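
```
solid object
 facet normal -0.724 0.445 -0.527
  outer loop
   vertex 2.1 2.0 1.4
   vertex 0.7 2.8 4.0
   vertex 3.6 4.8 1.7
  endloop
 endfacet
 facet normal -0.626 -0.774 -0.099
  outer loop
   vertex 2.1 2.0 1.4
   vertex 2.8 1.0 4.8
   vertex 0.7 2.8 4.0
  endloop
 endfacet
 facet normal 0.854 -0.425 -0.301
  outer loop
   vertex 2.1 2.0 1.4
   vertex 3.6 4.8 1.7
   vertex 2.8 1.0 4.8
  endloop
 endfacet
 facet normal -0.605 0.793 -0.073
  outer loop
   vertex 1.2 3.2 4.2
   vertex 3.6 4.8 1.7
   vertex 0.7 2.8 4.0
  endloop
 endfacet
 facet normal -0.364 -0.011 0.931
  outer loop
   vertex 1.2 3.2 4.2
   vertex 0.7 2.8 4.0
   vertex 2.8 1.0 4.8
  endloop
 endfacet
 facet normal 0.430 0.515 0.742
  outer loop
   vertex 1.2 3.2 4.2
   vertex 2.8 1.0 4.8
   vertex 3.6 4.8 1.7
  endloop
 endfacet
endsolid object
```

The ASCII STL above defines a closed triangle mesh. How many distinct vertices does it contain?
5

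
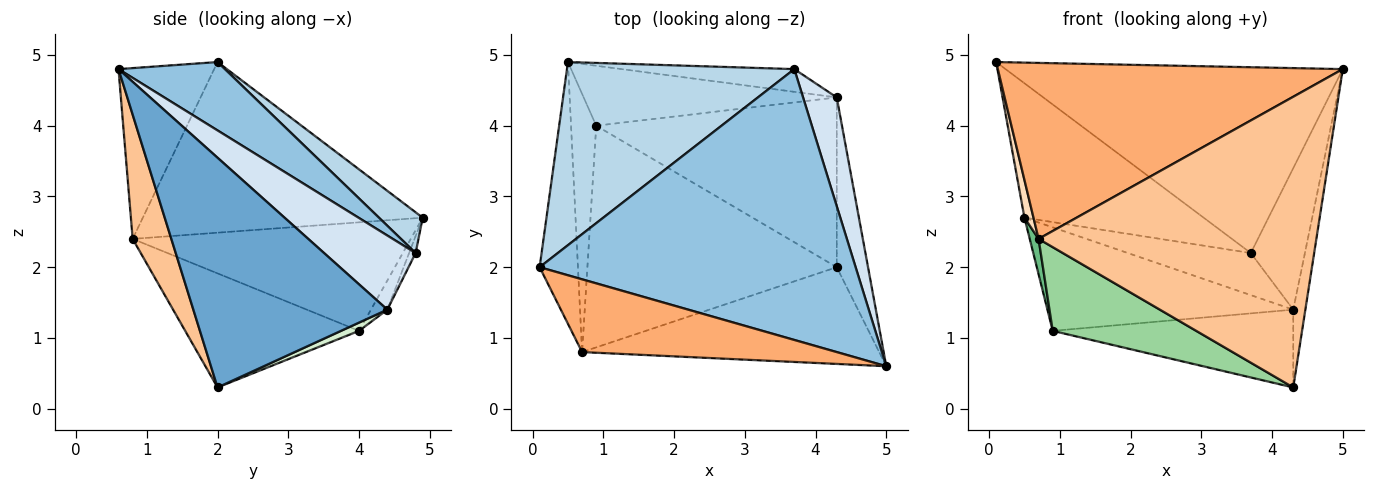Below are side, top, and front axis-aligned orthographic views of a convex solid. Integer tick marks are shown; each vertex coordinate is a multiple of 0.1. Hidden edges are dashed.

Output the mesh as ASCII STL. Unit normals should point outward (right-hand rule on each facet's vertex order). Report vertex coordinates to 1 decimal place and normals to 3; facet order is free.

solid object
 facet normal 0.989 0.062 -0.135
  outer loop
   vertex 4.3 4.4 1.4
   vertex 5.0 0.6 4.8
   vertex 4.3 2.0 0.3
  endloop
 endfacet
 facet normal 0.176 0.557 0.812
  outer loop
   vertex 3.7 4.8 2.2
   vertex 0.1 2.0 4.9
   vertex 5.0 0.6 4.8
  endloop
 endfacet
 facet normal 0.143 0.586 0.798
  outer loop
   vertex 3.7 4.8 2.2
   vertex 0.5 4.9 2.7
   vertex 0.1 2.0 4.9
  endloop
 endfacet
 facet normal 0.802 0.474 0.364
  outer loop
   vertex 3.7 4.8 2.2
   vertex 5.0 0.6 4.8
   vertex 4.3 4.4 1.4
  endloop
 endfacet
 facet normal -0.047 0.879 -0.475
  outer loop
   vertex 3.7 4.8 2.2
   vertex 4.3 4.4 1.4
   vertex 0.5 4.9 2.7
  endloop
 endfacet
 facet normal -0.248 -0.895 0.370
  outer loop
   vertex 0.7 0.8 2.4
   vertex 5.0 0.6 4.8
   vertex 0.1 2.0 4.9
  endloop
 endfacet
 facet normal 0.131 -0.941 -0.313
  outer loop
   vertex 0.7 0.8 2.4
   vertex 4.3 2.0 0.3
   vertex 5.0 0.6 4.8
  endloop
 endfacet
 facet normal -0.975 -0.032 -0.219
  outer loop
   vertex 0.7 0.8 2.4
   vertex 0.1 2.0 4.9
   vertex 0.5 4.9 2.7
  endloop
 endfacet
 facet normal -0.974 -0.031 -0.226
  outer loop
   vertex 0.9 4.0 1.1
   vertex 0.7 0.8 2.4
   vertex 0.5 4.9 2.7
  endloop
 endfacet
 facet normal -0.393 -0.325 -0.860
  outer loop
   vertex 0.9 4.0 1.1
   vertex 4.3 2.0 0.3
   vertex 0.7 0.8 2.4
  endloop
 endfacet
 facet normal -0.057 0.864 -0.500
  outer loop
   vertex 0.9 4.0 1.1
   vertex 0.5 4.9 2.7
   vertex 4.3 4.4 1.4
  endloop
 endfacet
 facet normal 0.031 0.416 -0.909
  outer loop
   vertex 0.9 4.0 1.1
   vertex 4.3 4.4 1.4
   vertex 4.3 2.0 0.3
  endloop
 endfacet
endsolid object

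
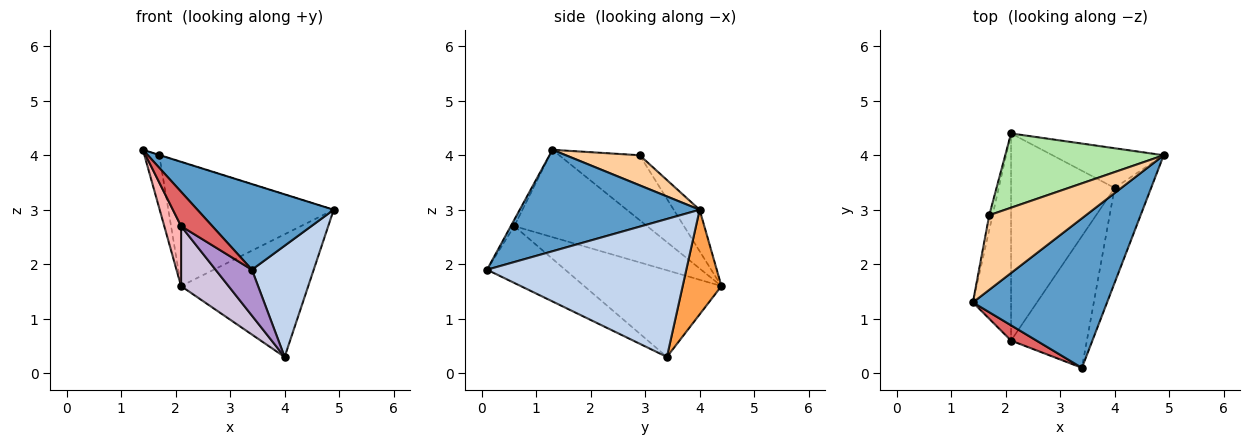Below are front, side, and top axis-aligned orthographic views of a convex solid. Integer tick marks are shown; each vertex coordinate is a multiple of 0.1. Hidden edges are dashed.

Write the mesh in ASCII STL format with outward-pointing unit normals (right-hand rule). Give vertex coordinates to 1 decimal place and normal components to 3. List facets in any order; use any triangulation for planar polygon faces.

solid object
 facet normal 0.549 -0.416 0.725
  outer loop
   vertex 3.4 0.1 1.9
   vertex 4.9 4.0 3.0
   vertex 1.4 1.3 4.1
  endloop
 endfacet
 facet normal 0.926 -0.287 -0.245
  outer loop
   vertex 4.0 3.4 0.3
   vertex 4.9 4.0 3.0
   vertex 3.4 0.1 1.9
  endloop
 endfacet
 facet normal 0.278 0.914 -0.296
  outer loop
   vertex 4.0 3.4 0.3
   vertex 2.1 4.4 1.6
   vertex 4.9 4.0 3.0
  endloop
 endfacet
 facet normal 0.297 0.004 0.955
  outer loop
   vertex 1.7 2.9 4.0
   vertex 1.4 1.3 4.1
   vertex 4.9 4.0 3.0
  endloop
 endfacet
 facet normal -0.982 0.181 -0.051
  outer loop
   vertex 1.7 2.9 4.0
   vertex 2.1 4.4 1.6
   vertex 1.4 1.3 4.1
  endloop
 endfacet
 facet normal -0.133 0.850 0.509
  outer loop
   vertex 1.7 2.9 4.0
   vertex 4.9 4.0 3.0
   vertex 2.1 4.4 1.6
  endloop
 endfacet
 facet normal -0.101 -0.909 0.404
  outer loop
   vertex 2.1 0.6 2.7
   vertex 3.4 0.1 1.9
   vertex 1.4 1.3 4.1
  endloop
 endfacet
 facet normal -0.910 -0.115 -0.398
  outer loop
   vertex 2.1 0.6 2.7
   vertex 1.4 1.3 4.1
   vertex 2.1 4.4 1.6
  endloop
 endfacet
 facet normal -0.578 -0.269 -0.771
  outer loop
   vertex 2.1 0.6 2.7
   vertex 4.0 3.4 0.3
   vertex 3.4 0.1 1.9
  endloop
 endfacet
 facet normal -0.626 -0.217 -0.749
  outer loop
   vertex 2.1 0.6 2.7
   vertex 2.1 4.4 1.6
   vertex 4.0 3.4 0.3
  endloop
 endfacet
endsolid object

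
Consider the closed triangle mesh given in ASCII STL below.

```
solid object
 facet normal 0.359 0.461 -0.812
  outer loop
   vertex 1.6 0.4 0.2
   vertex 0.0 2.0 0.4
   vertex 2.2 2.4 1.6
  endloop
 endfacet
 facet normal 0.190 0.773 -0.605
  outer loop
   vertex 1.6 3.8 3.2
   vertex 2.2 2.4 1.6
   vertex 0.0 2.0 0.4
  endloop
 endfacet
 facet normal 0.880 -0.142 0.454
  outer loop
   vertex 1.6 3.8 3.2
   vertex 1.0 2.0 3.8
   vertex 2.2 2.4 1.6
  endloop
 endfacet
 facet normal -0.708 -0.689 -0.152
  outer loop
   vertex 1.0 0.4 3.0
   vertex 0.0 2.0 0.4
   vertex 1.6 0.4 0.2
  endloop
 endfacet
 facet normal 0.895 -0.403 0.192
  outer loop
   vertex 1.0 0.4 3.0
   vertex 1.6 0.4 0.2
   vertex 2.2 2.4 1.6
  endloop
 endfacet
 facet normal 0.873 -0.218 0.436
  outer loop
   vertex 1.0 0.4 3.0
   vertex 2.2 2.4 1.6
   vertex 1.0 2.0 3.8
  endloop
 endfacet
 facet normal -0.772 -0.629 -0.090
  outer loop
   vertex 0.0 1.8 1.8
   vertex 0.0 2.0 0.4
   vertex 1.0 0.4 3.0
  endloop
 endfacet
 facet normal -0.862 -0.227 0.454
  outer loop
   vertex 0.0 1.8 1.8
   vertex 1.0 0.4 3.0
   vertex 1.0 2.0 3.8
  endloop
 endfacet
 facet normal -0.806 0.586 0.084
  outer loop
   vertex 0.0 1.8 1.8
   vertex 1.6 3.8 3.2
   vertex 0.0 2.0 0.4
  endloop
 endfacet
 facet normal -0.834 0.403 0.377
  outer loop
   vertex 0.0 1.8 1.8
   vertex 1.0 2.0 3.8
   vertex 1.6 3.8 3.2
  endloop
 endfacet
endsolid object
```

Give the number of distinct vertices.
7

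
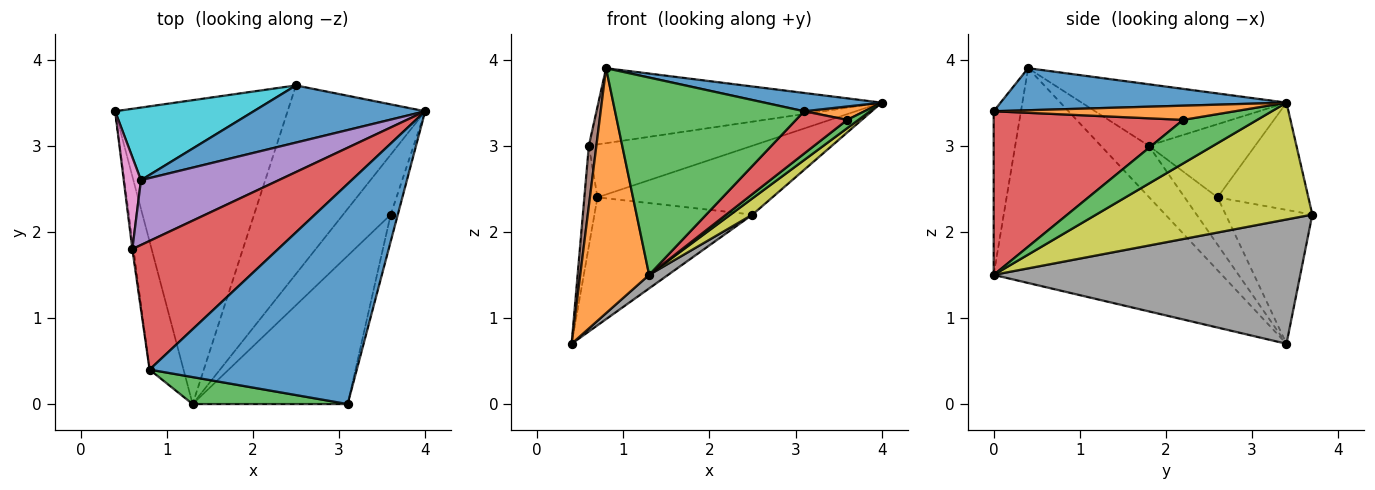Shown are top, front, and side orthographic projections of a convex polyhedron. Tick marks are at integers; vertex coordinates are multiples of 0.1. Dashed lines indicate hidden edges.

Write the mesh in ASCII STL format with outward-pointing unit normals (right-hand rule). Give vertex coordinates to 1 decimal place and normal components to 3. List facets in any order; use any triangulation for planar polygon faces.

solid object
 facet normal 0.198 -0.081 0.977
  outer loop
   vertex 0.8 0.4 3.9
   vertex 3.1 0.0 3.4
   vertex 4.0 3.4 3.5
  endloop
 endfacet
 facet normal -0.947 -0.286 -0.150
  outer loop
   vertex 1.3 0.0 1.5
   vertex 0.8 0.4 3.9
   vertex 0.4 3.4 0.7
  endloop
 endfacet
 facet normal -0.141 -0.981 0.134
  outer loop
   vertex 1.3 0.0 1.5
   vertex 3.1 0.0 3.4
   vertex 0.8 0.4 3.9
  endloop
 endfacet
 facet normal -0.342 0.473 0.812
  outer loop
   vertex 0.6 1.8 3.0
   vertex 0.8 0.4 3.9
   vertex 4.0 3.4 3.5
  endloop
 endfacet
 facet normal -0.381 0.585 0.716
  outer loop
   vertex 0.6 1.8 3.0
   vertex 4.0 3.4 3.5
   vertex 0.7 2.6 2.4
  endloop
 endfacet
 facet normal -0.988 -0.155 -0.022
  outer loop
   vertex 0.6 1.8 3.0
   vertex 0.4 3.4 0.7
   vertex 0.8 0.4 3.9
  endloop
 endfacet
 facet normal -0.880 0.350 0.320
  outer loop
   vertex 0.6 1.8 3.0
   vertex 0.7 2.6 2.4
   vertex 0.4 3.4 0.7
  endloop
 endfacet
 facet normal 0.584 -0.036 -0.811
  outer loop
   vertex 2.5 3.7 2.2
   vertex 1.3 0.0 1.5
   vertex 0.4 3.4 0.7
  endloop
 endfacet
 facet normal 0.646 -0.066 -0.761
  outer loop
   vertex 2.5 3.7 2.2
   vertex 4.0 3.4 3.5
   vertex 1.3 0.0 1.5
  endloop
 endfacet
 facet normal -0.430 0.785 0.445
  outer loop
   vertex 2.5 3.7 2.2
   vertex 0.4 3.4 0.7
   vertex 0.7 2.6 2.4
  endloop
 endfacet
 facet normal -0.371 0.715 0.593
  outer loop
   vertex 2.5 3.7 2.2
   vertex 0.7 2.6 2.4
   vertex 4.0 3.4 3.5
  endloop
 endfacet
 facet normal 0.873 -0.218 -0.436
  outer loop
   vertex 3.6 2.2 3.3
   vertex 4.0 3.4 3.5
   vertex 3.1 0.0 3.4
  endloop
 endfacet
 facet normal 0.672 -0.102 -0.734
  outer loop
   vertex 3.6 2.2 3.3
   vertex 1.3 0.0 1.5
   vertex 4.0 3.4 3.5
  endloop
 endfacet
 facet normal 0.712 -0.193 -0.675
  outer loop
   vertex 3.6 2.2 3.3
   vertex 3.1 0.0 3.4
   vertex 1.3 0.0 1.5
  endloop
 endfacet
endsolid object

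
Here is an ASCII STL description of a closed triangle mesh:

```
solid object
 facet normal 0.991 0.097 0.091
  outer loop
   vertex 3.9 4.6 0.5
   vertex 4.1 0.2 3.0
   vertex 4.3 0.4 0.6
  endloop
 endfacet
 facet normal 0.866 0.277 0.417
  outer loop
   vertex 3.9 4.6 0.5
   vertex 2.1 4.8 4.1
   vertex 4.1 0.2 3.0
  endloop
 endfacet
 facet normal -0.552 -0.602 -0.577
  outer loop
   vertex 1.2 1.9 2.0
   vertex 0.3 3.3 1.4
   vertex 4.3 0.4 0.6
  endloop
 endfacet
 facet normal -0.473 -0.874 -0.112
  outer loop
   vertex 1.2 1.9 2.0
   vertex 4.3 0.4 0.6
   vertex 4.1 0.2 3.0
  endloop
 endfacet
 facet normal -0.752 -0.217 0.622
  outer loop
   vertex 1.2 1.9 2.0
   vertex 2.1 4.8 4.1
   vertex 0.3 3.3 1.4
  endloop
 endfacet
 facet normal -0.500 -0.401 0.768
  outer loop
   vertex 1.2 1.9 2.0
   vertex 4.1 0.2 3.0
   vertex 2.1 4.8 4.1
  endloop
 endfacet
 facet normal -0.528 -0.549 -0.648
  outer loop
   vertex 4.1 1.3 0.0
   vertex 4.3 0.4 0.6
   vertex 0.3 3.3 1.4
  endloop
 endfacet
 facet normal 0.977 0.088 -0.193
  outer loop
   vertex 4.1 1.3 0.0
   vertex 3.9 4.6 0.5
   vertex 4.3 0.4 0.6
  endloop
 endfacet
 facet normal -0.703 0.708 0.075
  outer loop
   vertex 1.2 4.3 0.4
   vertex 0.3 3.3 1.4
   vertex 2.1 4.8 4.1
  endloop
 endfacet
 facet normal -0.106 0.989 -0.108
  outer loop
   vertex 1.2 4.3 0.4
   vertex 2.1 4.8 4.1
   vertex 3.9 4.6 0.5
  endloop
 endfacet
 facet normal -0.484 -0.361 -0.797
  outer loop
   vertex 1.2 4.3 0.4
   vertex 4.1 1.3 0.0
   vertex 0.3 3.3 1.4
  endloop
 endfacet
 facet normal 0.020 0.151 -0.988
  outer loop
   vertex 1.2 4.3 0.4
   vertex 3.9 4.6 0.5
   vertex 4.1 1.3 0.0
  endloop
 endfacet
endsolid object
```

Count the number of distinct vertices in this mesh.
8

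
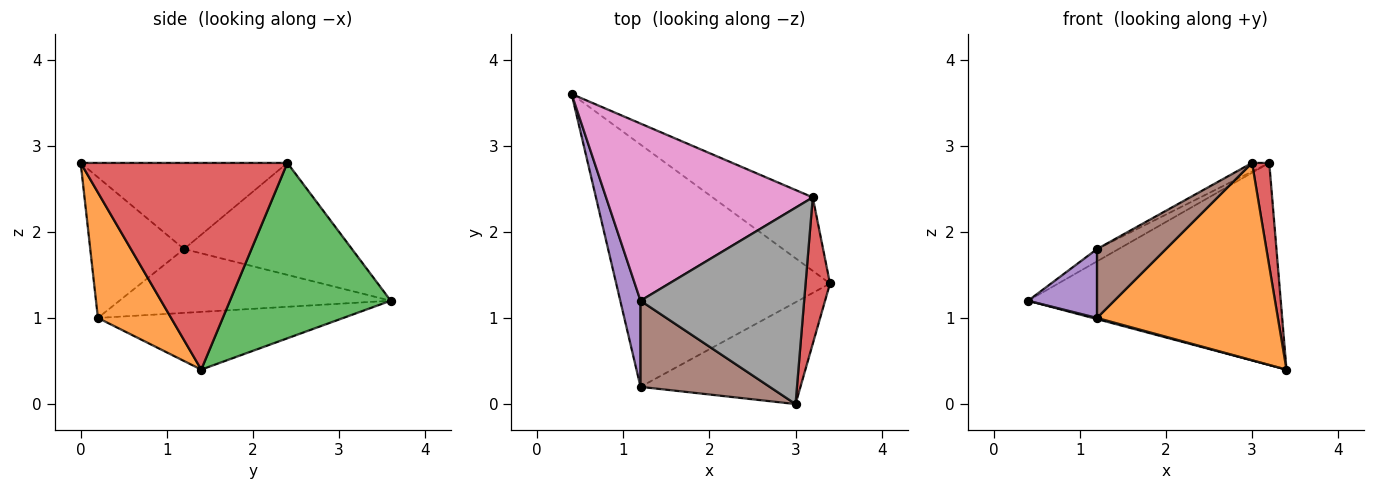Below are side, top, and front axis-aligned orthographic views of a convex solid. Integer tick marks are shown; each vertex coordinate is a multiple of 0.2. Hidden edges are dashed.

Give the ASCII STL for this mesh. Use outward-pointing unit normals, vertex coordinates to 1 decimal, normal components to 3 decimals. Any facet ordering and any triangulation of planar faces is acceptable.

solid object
 facet normal -0.261 -0.005 -0.965
  outer loop
   vertex 1.2 0.2 1.0
   vertex 0.4 3.6 1.2
   vertex 3.4 1.4 0.4
  endloop
 endfacet
 facet normal 0.338 -0.836 -0.431
  outer loop
   vertex 1.2 0.2 1.0
   vertex 3.4 1.4 0.4
   vertex 3.0 0.0 2.8
  endloop
 endfacet
 facet normal 0.513 0.807 -0.293
  outer loop
   vertex 3.2 2.4 2.8
   vertex 3.4 1.4 0.4
   vertex 0.4 3.6 1.2
  endloop
 endfacet
 facet normal 0.990 -0.082 0.117
  outer loop
   vertex 3.2 2.4 2.8
   vertex 3.0 0.0 2.8
   vertex 3.4 1.4 0.4
  endloop
 endfacet
 facet normal -0.926 -0.235 0.294
  outer loop
   vertex 1.2 1.2 1.8
   vertex 0.4 3.6 1.2
   vertex 1.2 0.2 1.0
  endloop
 endfacet
 facet normal -0.648 -0.476 0.595
  outer loop
   vertex 1.2 1.2 1.8
   vertex 1.2 0.2 1.0
   vertex 3.0 0.0 2.8
  endloop
 endfacet
 facet normal -0.475 0.061 0.878
  outer loop
   vertex 1.2 1.2 1.8
   vertex 3.2 2.4 2.8
   vertex 0.4 3.6 1.2
  endloop
 endfacet
 facet normal -0.465 0.039 0.884
  outer loop
   vertex 1.2 1.2 1.8
   vertex 3.0 0.0 2.8
   vertex 3.2 2.4 2.8
  endloop
 endfacet
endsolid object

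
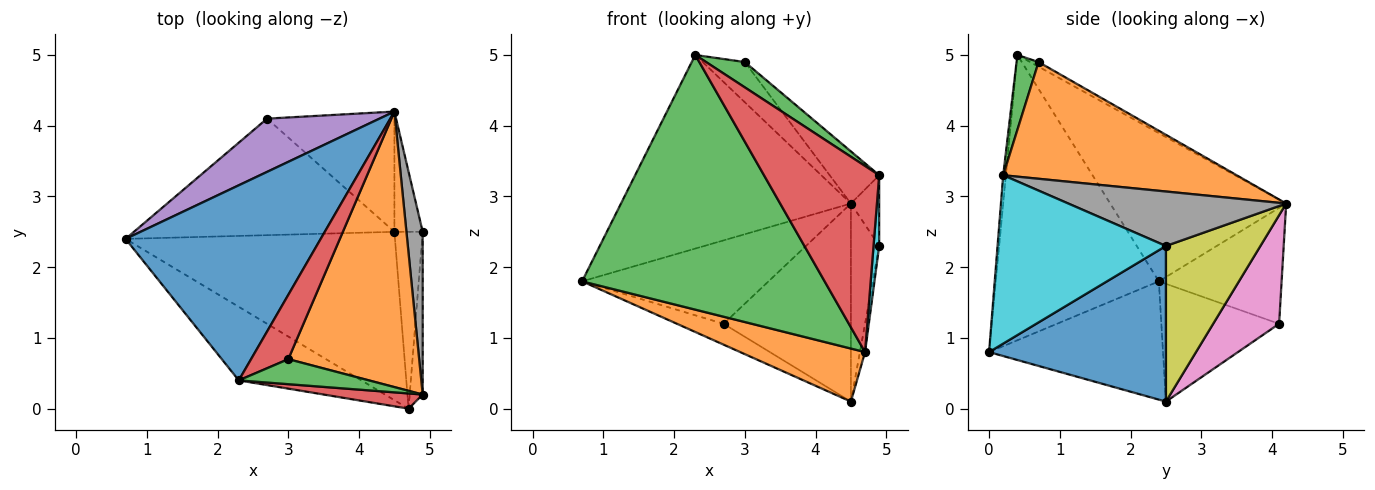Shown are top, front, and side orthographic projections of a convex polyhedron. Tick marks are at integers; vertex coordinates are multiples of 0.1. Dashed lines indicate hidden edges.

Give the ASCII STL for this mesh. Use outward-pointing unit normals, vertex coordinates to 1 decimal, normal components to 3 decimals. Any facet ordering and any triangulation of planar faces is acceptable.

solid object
 facet normal -0.475 0.620 0.625
  outer loop
   vertex 2.3 0.4 5.0
   vertex 4.5 4.2 2.9
   vertex 0.7 2.4 1.8
  endloop
 endfacet
 facet normal -0.386 -0.277 -0.880
  outer loop
   vertex 4.7 0.0 0.8
   vertex 0.7 2.4 1.8
   vertex 4.5 2.5 0.1
  endloop
 endfacet
 facet normal -0.543 -0.807 -0.233
  outer loop
   vertex 4.7 0.0 0.8
   vertex 2.3 0.4 5.0
   vertex 0.7 2.4 1.8
  endloop
 endfacet
 facet normal -0.023 -0.996 0.082
  outer loop
   vertex 4.7 0.0 0.8
   vertex 4.9 0.2 3.3
   vertex 2.3 0.4 5.0
  endloop
 endfacet
 facet normal -0.485 0.737 0.470
  outer loop
   vertex 2.7 4.1 1.2
   vertex 0.7 2.4 1.8
   vertex 4.5 4.2 2.9
  endloop
 endfacet
 facet normal -0.407 0.161 -0.899
  outer loop
   vertex 2.7 4.1 1.2
   vertex 4.5 2.5 0.1
   vertex 0.7 2.4 1.8
  endloop
 endfacet
 facet normal 0.405 0.782 -0.475
  outer loop
   vertex 2.7 4.1 1.2
   vertex 4.5 4.2 2.9
   vertex 4.5 2.5 0.1
  endloop
 endfacet
 facet normal 0.951 0.123 0.284
  outer loop
   vertex 4.9 2.5 2.3
   vertex 4.5 4.2 2.9
   vertex 4.9 0.2 3.3
  endloop
 endfacet
 facet normal 0.944 0.283 -0.172
  outer loop
   vertex 4.9 2.5 2.3
   vertex 4.5 2.5 0.1
   vertex 4.5 4.2 2.9
  endloop
 endfacet
 facet normal 0.996 -0.033 -0.077
  outer loop
   vertex 4.9 2.5 2.3
   vertex 4.9 0.2 3.3
   vertex 4.7 0.0 0.8
  endloop
 endfacet
 facet normal 0.983 0.029 -0.179
  outer loop
   vertex 4.9 2.5 2.3
   vertex 4.7 0.0 0.8
   vertex 4.5 2.5 0.1
  endloop
 endfacet
 facet normal 0.659 0.140 0.739
  outer loop
   vertex 3.0 0.7 4.9
   vertex 4.9 0.2 3.3
   vertex 4.5 4.2 2.9
  endloop
 endfacet
 facet normal 0.375 -0.659 0.652
  outer loop
   vertex 3.0 0.7 4.9
   vertex 2.3 0.4 5.0
   vertex 4.9 0.2 3.3
  endloop
 endfacet
 facet normal -0.105 0.527 0.843
  outer loop
   vertex 3.0 0.7 4.9
   vertex 4.5 4.2 2.9
   vertex 2.3 0.4 5.0
  endloop
 endfacet
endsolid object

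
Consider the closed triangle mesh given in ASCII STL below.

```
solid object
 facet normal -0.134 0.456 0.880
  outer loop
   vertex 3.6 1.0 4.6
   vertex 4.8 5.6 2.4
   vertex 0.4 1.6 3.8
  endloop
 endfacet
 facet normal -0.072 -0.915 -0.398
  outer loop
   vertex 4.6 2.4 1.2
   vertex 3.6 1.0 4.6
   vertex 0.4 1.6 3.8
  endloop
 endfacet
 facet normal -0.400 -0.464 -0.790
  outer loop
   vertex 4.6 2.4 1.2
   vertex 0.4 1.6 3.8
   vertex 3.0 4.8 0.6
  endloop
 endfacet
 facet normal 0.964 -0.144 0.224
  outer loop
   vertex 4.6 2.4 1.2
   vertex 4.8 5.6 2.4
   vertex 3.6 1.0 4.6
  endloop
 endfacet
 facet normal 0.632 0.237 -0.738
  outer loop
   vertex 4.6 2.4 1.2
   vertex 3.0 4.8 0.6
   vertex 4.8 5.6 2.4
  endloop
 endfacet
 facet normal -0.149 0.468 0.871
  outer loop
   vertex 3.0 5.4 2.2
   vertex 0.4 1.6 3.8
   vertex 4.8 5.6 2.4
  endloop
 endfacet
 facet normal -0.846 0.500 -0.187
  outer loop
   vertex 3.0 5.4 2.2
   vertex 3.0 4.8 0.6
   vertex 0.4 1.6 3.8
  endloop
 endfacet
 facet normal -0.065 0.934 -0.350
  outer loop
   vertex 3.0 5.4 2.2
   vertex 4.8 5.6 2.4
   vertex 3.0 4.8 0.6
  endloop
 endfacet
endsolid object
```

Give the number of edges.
12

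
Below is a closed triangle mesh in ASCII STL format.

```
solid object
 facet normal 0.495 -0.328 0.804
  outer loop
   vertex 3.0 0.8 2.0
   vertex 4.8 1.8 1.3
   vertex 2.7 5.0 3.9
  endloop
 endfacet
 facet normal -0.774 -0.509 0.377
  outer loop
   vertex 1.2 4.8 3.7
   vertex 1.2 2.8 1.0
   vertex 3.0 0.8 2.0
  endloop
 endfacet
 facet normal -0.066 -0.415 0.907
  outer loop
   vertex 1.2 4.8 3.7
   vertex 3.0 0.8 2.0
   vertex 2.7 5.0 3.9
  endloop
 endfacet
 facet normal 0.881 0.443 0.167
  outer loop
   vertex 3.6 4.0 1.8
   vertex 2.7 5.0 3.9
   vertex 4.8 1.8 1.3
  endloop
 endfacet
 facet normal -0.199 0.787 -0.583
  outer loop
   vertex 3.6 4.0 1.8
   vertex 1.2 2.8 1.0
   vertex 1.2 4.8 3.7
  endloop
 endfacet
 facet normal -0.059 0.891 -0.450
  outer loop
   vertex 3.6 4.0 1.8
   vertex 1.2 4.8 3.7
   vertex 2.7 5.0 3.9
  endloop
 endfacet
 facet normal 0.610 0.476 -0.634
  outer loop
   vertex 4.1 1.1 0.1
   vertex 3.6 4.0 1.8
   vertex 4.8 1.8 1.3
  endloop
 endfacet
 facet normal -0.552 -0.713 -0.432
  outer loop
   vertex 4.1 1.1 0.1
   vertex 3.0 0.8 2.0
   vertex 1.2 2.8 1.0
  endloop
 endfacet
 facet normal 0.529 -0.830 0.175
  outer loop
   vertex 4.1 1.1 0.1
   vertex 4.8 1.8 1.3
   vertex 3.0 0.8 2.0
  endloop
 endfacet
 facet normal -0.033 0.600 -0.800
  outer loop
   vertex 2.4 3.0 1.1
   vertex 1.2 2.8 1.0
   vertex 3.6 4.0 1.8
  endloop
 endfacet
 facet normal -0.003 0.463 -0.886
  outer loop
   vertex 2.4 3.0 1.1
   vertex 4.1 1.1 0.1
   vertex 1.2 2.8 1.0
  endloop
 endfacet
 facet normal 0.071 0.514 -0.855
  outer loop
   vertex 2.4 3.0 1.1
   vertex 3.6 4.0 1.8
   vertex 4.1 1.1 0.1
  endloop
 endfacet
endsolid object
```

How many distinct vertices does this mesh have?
8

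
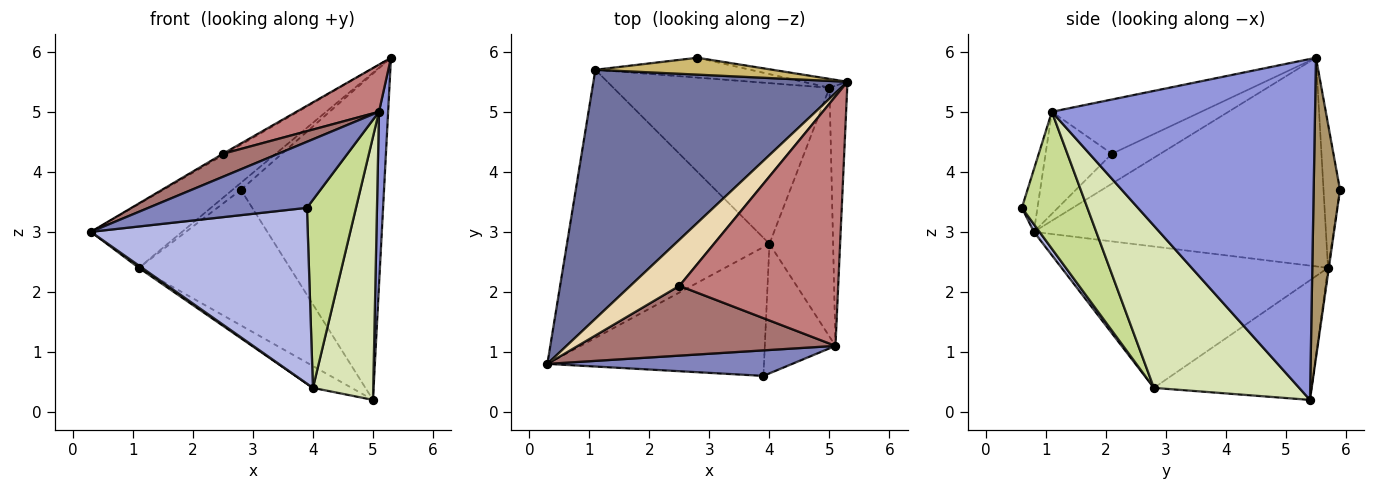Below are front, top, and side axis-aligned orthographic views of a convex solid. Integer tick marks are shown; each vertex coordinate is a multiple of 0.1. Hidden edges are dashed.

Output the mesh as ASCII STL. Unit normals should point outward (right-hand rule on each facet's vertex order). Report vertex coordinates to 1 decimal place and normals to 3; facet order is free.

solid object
 facet normal -0.622 0.194 0.758
  outer loop
   vertex 1.1 5.7 2.4
   vertex 0.3 0.8 3.0
   vertex 5.3 5.5 5.9
  endloop
 endfacet
 facet normal -0.091 -0.929 0.359
  outer loop
   vertex 5.1 1.1 5.0
   vertex 0.3 0.8 3.0
   vertex 3.9 0.6 3.4
  endloop
 endfacet
 facet normal 0.998 -0.035 -0.052
  outer loop
   vertex 5.1 1.1 5.0
   vertex 5.0 5.4 0.2
   vertex 5.3 5.5 5.9
  endloop
 endfacet
 facet normal 0.021 -0.807 -0.591
  outer loop
   vertex 4.0 2.8 0.4
   vertex 3.9 0.6 3.4
   vertex 0.3 0.8 3.0
  endloop
 endfacet
 facet normal -0.572 -0.007 -0.820
  outer loop
   vertex 4.0 2.8 0.4
   vertex 0.3 0.8 3.0
   vertex 1.1 5.7 2.4
  endloop
 endfacet
 facet normal -0.481 0.118 -0.869
  outer loop
   vertex 4.0 2.8 0.4
   vertex 1.1 5.7 2.4
   vertex 5.0 5.4 0.2
  endloop
 endfacet
 facet normal 0.740 -0.554 -0.382
  outer loop
   vertex 4.0 2.8 0.4
   vertex 5.1 1.1 5.0
   vertex 3.9 0.6 3.4
  endloop
 endfacet
 facet normal 0.868 -0.360 -0.341
  outer loop
   vertex 4.0 2.8 0.4
   vertex 5.0 5.4 0.2
   vertex 5.1 1.1 5.0
  endloop
 endfacet
 facet normal 0.181 0.983 -0.027
  outer loop
   vertex 2.8 5.9 3.7
   vertex 5.3 5.5 5.9
   vertex 5.0 5.4 0.2
  endloop
 endfacet
 facet normal -0.601 0.307 0.738
  outer loop
   vertex 2.8 5.9 3.7
   vertex 1.1 5.7 2.4
   vertex 5.3 5.5 5.9
  endloop
 endfacet
 facet normal -0.006 0.989 -0.145
  outer loop
   vertex 2.8 5.9 3.7
   vertex 5.0 5.4 0.2
   vertex 1.1 5.7 2.4
  endloop
 endfacet
 facet normal -0.520 0.027 0.854
  outer loop
   vertex 2.5 2.1 4.3
   vertex 5.3 5.5 5.9
   vertex 0.3 0.8 3.0
  endloop
 endfacet
 facet normal -0.352 -0.293 0.889
  outer loop
   vertex 2.5 2.1 4.3
   vertex 0.3 0.8 3.0
   vertex 5.1 1.1 5.0
  endloop
 endfacet
 facet normal -0.318 -0.176 0.931
  outer loop
   vertex 2.5 2.1 4.3
   vertex 5.1 1.1 5.0
   vertex 5.3 5.5 5.9
  endloop
 endfacet
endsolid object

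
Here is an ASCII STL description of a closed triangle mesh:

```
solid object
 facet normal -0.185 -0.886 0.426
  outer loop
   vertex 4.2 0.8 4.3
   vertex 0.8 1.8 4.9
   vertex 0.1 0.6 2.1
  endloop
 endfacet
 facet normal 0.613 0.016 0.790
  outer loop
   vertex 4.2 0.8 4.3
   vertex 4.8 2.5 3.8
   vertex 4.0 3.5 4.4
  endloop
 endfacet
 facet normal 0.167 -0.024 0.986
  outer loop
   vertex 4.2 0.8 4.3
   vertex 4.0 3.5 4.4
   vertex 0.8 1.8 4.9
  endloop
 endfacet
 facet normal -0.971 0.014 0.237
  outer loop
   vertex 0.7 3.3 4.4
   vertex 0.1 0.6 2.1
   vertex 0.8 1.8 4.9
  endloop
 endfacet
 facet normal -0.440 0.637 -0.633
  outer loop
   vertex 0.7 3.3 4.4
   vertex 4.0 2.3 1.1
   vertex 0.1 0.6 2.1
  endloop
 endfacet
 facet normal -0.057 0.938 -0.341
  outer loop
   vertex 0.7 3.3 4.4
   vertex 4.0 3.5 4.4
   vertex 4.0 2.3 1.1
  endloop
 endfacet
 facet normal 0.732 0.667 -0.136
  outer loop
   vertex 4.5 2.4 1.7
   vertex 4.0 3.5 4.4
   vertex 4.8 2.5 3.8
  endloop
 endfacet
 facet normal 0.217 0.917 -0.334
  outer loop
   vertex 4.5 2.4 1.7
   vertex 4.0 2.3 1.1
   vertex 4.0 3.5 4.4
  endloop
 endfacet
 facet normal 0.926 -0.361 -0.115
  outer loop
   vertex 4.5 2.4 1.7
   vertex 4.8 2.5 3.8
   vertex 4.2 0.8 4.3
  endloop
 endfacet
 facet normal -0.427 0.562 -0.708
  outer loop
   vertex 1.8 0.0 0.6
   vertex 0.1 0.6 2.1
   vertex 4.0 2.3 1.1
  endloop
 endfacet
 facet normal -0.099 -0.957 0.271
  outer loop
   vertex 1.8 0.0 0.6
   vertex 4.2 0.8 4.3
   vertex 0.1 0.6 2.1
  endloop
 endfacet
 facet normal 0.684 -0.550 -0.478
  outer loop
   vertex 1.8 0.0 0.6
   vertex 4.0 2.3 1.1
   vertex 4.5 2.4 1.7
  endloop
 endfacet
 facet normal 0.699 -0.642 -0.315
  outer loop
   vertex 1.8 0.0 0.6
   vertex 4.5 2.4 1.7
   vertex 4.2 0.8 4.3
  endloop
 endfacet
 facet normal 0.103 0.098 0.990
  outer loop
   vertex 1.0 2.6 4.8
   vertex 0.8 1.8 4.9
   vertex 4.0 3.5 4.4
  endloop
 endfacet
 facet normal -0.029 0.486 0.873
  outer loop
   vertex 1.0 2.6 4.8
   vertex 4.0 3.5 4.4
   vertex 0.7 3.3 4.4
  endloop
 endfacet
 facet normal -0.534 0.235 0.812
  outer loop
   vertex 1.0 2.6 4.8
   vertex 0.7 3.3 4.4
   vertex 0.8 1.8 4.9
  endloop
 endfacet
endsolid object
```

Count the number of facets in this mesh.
16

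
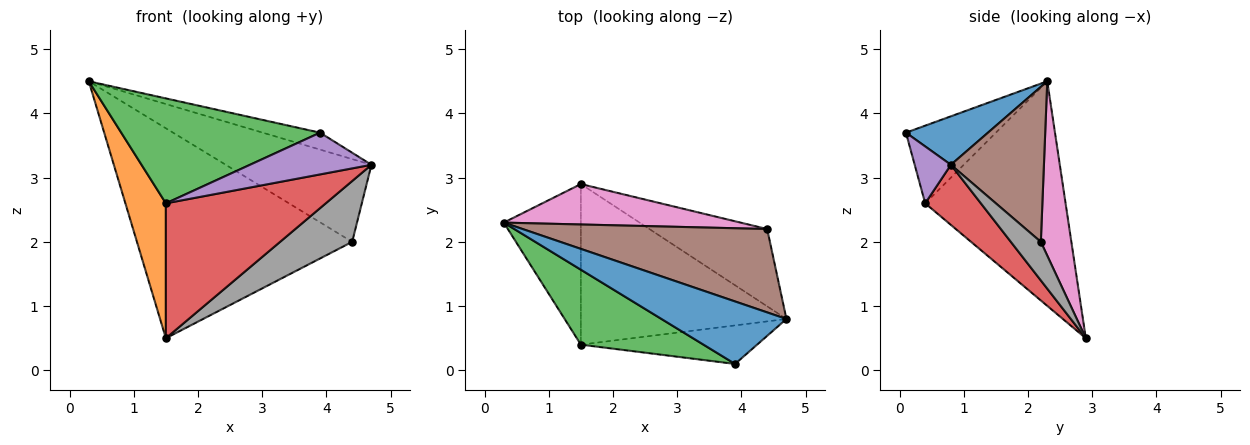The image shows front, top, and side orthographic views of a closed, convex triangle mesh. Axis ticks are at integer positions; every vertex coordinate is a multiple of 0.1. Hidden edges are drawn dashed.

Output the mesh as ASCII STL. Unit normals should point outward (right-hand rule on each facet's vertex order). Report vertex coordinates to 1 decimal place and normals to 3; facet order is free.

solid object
 facet normal 0.351 0.245 0.904
  outer loop
   vertex 3.9 0.1 3.7
   vertex 4.7 0.8 3.2
   vertex 0.3 2.3 4.5
  endloop
 endfacet
 facet normal -0.913 -0.263 -0.313
  outer loop
   vertex 1.5 0.4 2.6
   vertex 0.3 2.3 4.5
   vertex 1.5 2.9 0.5
  endloop
 endfacet
 facet normal -0.345 -0.764 0.545
  outer loop
   vertex 1.5 0.4 2.6
   vertex 3.9 0.1 3.7
   vertex 0.3 2.3 4.5
  endloop
 endfacet
 facet normal 0.219 -0.628 -0.747
  outer loop
   vertex 1.5 0.4 2.6
   vertex 1.5 2.9 0.5
   vertex 4.7 0.8 3.2
  endloop
 endfacet
 facet normal 0.214 -0.718 -0.663
  outer loop
   vertex 1.5 0.4 2.6
   vertex 4.7 0.8 3.2
   vertex 3.9 0.1 3.7
  endloop
 endfacet
 facet normal 0.410 0.643 0.647
  outer loop
   vertex 4.4 2.2 2.0
   vertex 0.3 2.3 4.5
   vertex 4.7 0.8 3.2
  endloop
 endfacet
 facet normal 0.138 0.973 0.187
  outer loop
   vertex 4.4 2.2 2.0
   vertex 1.5 2.9 0.5
   vertex 0.3 2.3 4.5
  endloop
 endfacet
 facet normal 0.249 -0.599 -0.761
  outer loop
   vertex 4.4 2.2 2.0
   vertex 4.7 0.8 3.2
   vertex 1.5 2.9 0.5
  endloop
 endfacet
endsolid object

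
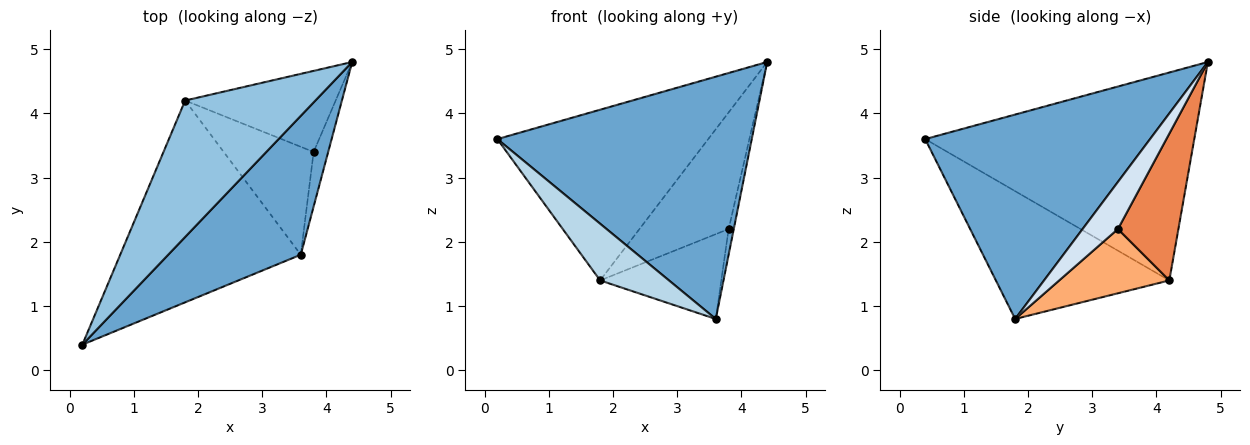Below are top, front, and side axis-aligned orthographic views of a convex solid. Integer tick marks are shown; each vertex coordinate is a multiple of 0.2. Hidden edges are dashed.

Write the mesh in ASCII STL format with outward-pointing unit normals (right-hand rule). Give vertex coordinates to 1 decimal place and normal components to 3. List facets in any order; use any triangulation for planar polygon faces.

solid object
 facet normal 0.608 -0.688 0.395
  outer loop
   vertex 3.6 1.8 0.8
   vertex 4.4 4.8 4.8
   vertex 0.2 0.4 3.6
  endloop
 endfacet
 facet normal -0.706 0.553 0.442
  outer loop
   vertex 1.8 4.2 1.4
   vertex 0.2 0.4 3.6
   vertex 4.4 4.8 4.8
  endloop
 endfacet
 facet normal -0.563 -0.223 -0.796
  outer loop
   vertex 1.8 4.2 1.4
   vertex 3.6 1.8 0.8
   vertex 0.2 0.4 3.6
  endloop
 endfacet
 facet normal 0.946 0.138 -0.292
  outer loop
   vertex 3.8 3.4 2.2
   vertex 4.4 4.8 4.8
   vertex 3.6 1.8 0.8
  endloop
 endfacet
 facet normal 0.486 0.717 -0.499
  outer loop
   vertex 3.8 3.4 2.2
   vertex 1.8 4.2 1.4
   vertex 4.4 4.8 4.8
  endloop
 endfacet
 facet normal 0.490 0.539 -0.686
  outer loop
   vertex 3.8 3.4 2.2
   vertex 3.6 1.8 0.8
   vertex 1.8 4.2 1.4
  endloop
 endfacet
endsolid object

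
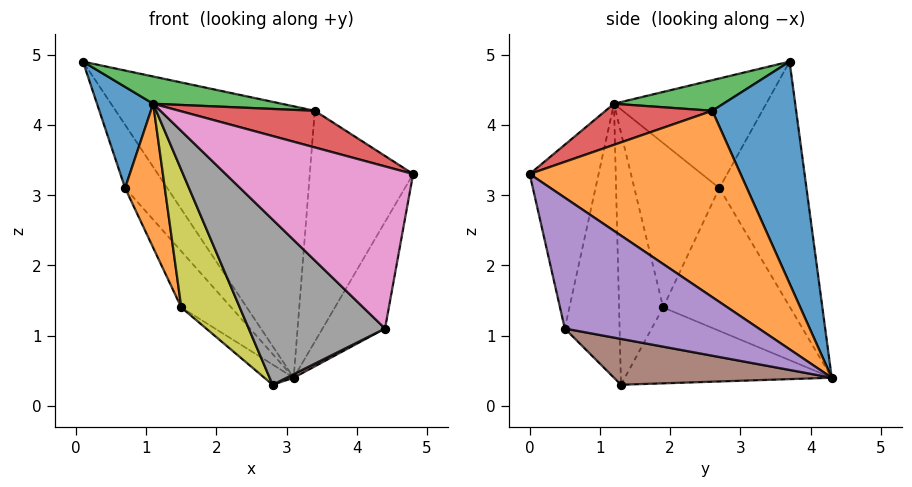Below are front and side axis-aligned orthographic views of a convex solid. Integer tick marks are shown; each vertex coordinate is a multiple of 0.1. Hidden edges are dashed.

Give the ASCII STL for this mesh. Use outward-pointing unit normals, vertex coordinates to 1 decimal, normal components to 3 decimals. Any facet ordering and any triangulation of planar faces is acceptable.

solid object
 facet normal 0.363 0.861 0.357
  outer loop
   vertex 3.4 2.6 4.2
   vertex 3.1 4.3 0.4
   vertex 0.1 3.7 4.9
  endloop
 endfacet
 facet normal 0.891 0.437 0.125
  outer loop
   vertex 3.4 2.6 4.2
   vertex 4.8 0.0 3.3
   vertex 3.1 4.3 0.4
  endloop
 endfacet
 facet normal 0.148 -0.174 0.973
  outer loop
   vertex 3.4 2.6 4.2
   vertex 0.1 3.7 4.9
   vertex 1.1 1.2 4.3
  endloop
 endfacet
 facet normal 0.183 -0.232 0.955
  outer loop
   vertex 3.4 2.6 4.2
   vertex 1.1 1.2 4.3
   vertex 4.8 0.0 3.3
  endloop
 endfacet
 facet normal 0.947 0.305 -0.103
  outer loop
   vertex 4.4 0.5 1.1
   vertex 3.1 4.3 0.4
   vertex 4.8 0.0 3.3
  endloop
 endfacet
 facet normal 0.441 -0.014 -0.897
  outer loop
   vertex 4.4 0.5 1.1
   vertex 2.8 1.3 0.3
   vertex 3.1 4.3 0.4
  endloop
 endfacet
 facet normal -0.341 -0.928 -0.149
  outer loop
   vertex 4.4 0.5 1.1
   vertex 4.8 0.0 3.3
   vertex 1.1 1.2 4.3
  endloop
 endfacet
 facet normal -0.367 -0.913 -0.179
  outer loop
   vertex 4.4 0.5 1.1
   vertex 1.1 1.2 4.3
   vertex 2.8 1.3 0.3
  endloop
 endfacet
 facet normal -0.580 -0.770 -0.266
  outer loop
   vertex 1.5 1.9 1.4
   vertex 2.8 1.3 0.3
   vertex 1.1 1.2 4.3
  endloop
 endfacet
 facet normal -0.619 0.088 -0.780
  outer loop
   vertex 1.5 1.9 1.4
   vertex 3.1 4.3 0.4
   vertex 2.8 1.3 0.3
  endloop
 endfacet
 facet normal -0.931 -0.344 -0.119
  outer loop
   vertex 0.7 2.7 3.1
   vertex 1.1 1.2 4.3
   vertex 0.1 3.7 4.9
  endloop
 endfacet
 facet normal -0.883 -0.413 -0.221
  outer loop
   vertex 0.7 2.7 3.1
   vertex 1.5 1.9 1.4
   vertex 1.1 1.2 4.3
  endloop
 endfacet
 facet normal -0.791 0.383 -0.477
  outer loop
   vertex 0.7 2.7 3.1
   vertex 0.1 3.7 4.9
   vertex 3.1 4.3 0.4
  endloop
 endfacet
 facet normal -0.794 0.313 -0.521
  outer loop
   vertex 0.7 2.7 3.1
   vertex 3.1 4.3 0.4
   vertex 1.5 1.9 1.4
  endloop
 endfacet
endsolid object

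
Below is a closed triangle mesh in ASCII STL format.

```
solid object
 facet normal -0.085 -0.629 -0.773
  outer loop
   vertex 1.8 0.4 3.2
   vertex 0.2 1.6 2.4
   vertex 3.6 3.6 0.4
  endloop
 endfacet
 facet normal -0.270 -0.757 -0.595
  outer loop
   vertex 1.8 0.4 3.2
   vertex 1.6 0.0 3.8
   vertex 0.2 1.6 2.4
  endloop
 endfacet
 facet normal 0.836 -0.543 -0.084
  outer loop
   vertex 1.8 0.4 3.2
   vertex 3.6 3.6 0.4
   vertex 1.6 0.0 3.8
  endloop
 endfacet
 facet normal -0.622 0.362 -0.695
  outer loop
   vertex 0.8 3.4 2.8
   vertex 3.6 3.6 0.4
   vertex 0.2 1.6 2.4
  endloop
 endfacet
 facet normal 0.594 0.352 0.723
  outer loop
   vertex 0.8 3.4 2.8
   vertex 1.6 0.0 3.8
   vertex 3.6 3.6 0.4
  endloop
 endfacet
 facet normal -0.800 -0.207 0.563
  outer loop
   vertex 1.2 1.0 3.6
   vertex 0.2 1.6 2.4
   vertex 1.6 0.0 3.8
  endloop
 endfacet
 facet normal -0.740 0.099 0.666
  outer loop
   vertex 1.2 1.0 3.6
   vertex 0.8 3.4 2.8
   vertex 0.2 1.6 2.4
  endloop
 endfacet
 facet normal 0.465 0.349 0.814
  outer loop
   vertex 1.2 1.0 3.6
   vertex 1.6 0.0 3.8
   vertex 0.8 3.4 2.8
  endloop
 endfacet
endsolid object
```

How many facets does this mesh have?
8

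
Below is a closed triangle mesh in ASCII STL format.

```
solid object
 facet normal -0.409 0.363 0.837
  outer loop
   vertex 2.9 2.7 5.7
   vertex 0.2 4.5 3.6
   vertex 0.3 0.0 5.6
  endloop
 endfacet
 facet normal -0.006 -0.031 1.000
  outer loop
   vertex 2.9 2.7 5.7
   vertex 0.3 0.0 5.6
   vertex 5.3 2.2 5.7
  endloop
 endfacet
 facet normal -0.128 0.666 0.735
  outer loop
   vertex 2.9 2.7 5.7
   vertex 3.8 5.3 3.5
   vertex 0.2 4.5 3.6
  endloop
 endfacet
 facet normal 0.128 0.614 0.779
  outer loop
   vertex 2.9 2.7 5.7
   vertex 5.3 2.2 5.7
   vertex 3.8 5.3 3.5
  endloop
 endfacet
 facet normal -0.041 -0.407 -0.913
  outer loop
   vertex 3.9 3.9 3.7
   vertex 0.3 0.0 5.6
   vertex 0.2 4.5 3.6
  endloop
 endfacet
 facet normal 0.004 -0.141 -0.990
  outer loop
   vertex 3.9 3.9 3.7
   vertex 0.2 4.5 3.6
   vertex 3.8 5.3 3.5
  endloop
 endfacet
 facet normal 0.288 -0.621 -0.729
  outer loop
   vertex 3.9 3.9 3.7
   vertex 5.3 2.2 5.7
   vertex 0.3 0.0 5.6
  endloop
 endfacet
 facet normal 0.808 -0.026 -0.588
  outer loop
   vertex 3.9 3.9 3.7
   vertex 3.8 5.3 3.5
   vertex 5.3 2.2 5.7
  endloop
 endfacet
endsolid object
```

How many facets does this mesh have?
8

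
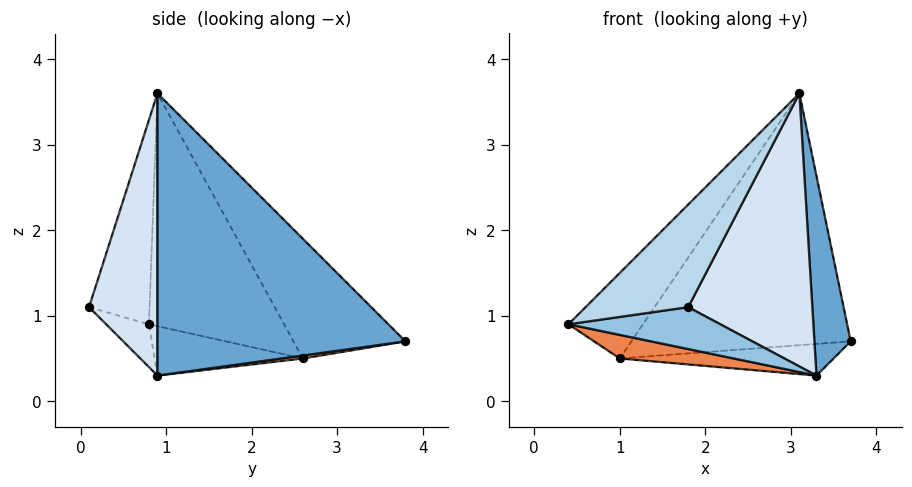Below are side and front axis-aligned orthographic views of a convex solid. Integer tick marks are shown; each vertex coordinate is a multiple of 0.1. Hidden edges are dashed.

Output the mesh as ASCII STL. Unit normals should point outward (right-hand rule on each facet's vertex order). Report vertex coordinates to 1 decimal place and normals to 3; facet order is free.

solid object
 facet normal 0.988 -0.144 0.060
  outer loop
   vertex 3.1 0.9 3.6
   vertex 3.3 0.9 0.3
   vertex 3.7 3.8 0.7
  endloop
 endfacet
 facet normal -0.152 -0.541 -0.827
  outer loop
   vertex 1.8 0.1 1.1
   vertex 0.4 0.8 0.9
   vertex 3.3 0.9 0.3
  endloop
 endfacet
 facet normal -0.447 -0.758 0.475
  outer loop
   vertex 1.8 0.1 1.1
   vertex 3.1 0.9 3.6
   vertex 0.4 0.8 0.9
  endloop
 endfacet
 facet normal 0.482 -0.875 0.029
  outer loop
   vertex 1.8 0.1 1.1
   vertex 3.3 0.9 0.3
   vertex 3.1 0.9 3.6
  endloop
 endfacet
 facet normal -0.195 -0.150 -0.969
  outer loop
   vertex 1.0 2.6 0.5
   vertex 3.3 0.9 0.3
   vertex 0.4 0.8 0.9
  endloop
 endfacet
 facet normal 0.013 0.135 -0.991
  outer loop
   vertex 1.0 2.6 0.5
   vertex 3.7 3.8 0.7
   vertex 3.3 0.9 0.3
  endloop
 endfacet
 facet normal -0.665 0.366 0.651
  outer loop
   vertex 1.0 2.6 0.5
   vertex 0.4 0.8 0.9
   vertex 3.1 0.9 3.6
  endloop
 endfacet
 facet normal -0.356 0.697 0.623
  outer loop
   vertex 1.0 2.6 0.5
   vertex 3.1 0.9 3.6
   vertex 3.7 3.8 0.7
  endloop
 endfacet
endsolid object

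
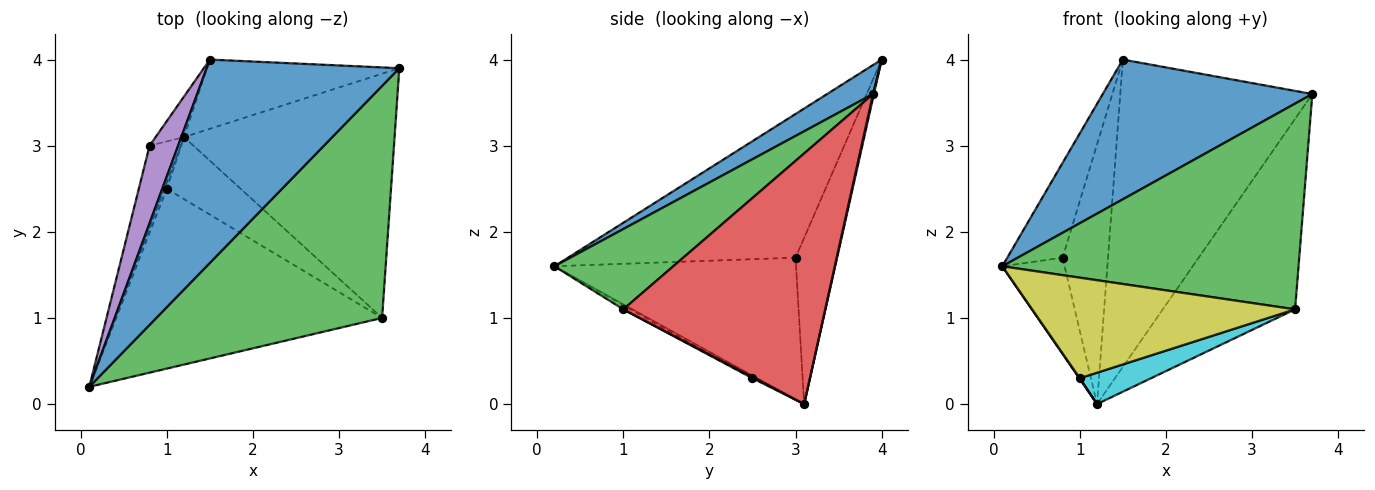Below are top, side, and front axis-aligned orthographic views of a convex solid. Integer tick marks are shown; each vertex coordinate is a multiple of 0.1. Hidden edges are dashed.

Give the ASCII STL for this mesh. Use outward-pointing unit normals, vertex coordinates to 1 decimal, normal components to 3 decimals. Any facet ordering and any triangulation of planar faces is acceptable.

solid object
 facet normal 0.123 -0.562 0.818
  outer loop
   vertex 1.5 4.0 4.0
   vertex 0.1 0.2 1.6
   vertex 3.7 3.9 3.6
  endloop
 endfacet
 facet normal 0.004 0.976 -0.220
  outer loop
   vertex 1.2 3.1 0.0
   vertex 1.5 4.0 4.0
   vertex 3.7 3.9 3.6
  endloop
 endfacet
 facet normal 0.257 -0.641 0.723
  outer loop
   vertex 3.5 1.0 1.1
   vertex 3.7 3.9 3.6
   vertex 0.1 0.2 1.6
  endloop
 endfacet
 facet normal 0.684 0.448 -0.575
  outer loop
   vertex 3.5 1.0 1.1
   vertex 1.2 3.1 0.0
   vertex 3.7 3.9 3.6
  endloop
 endfacet
 facet normal -0.954 0.232 0.190
  outer loop
   vertex 0.8 3.0 1.7
   vertex 0.1 0.2 1.6
   vertex 1.5 4.0 4.0
  endloop
 endfacet
 facet normal -0.947 0.244 -0.208
  outer loop
   vertex 0.8 3.0 1.7
   vertex 1.2 3.1 0.0
   vertex 0.1 0.2 1.6
  endloop
 endfacet
 facet normal -0.670 0.733 -0.115
  outer loop
   vertex 0.8 3.0 1.7
   vertex 1.5 4.0 4.0
   vertex 1.2 3.1 0.0
  endloop
 endfacet
 facet normal -0.745 -0.083 -0.662
  outer loop
   vertex 1.0 2.5 0.3
   vertex 0.1 0.2 1.6
   vertex 1.2 3.1 0.0
  endloop
 endfacet
 facet normal -0.014 -0.488 -0.873
  outer loop
   vertex 1.0 2.5 0.3
   vertex 3.5 1.0 1.1
   vertex 0.1 0.2 1.6
  endloop
 endfacet
 facet normal 0.015 -0.451 -0.892
  outer loop
   vertex 1.0 2.5 0.3
   vertex 1.2 3.1 0.0
   vertex 3.5 1.0 1.1
  endloop
 endfacet
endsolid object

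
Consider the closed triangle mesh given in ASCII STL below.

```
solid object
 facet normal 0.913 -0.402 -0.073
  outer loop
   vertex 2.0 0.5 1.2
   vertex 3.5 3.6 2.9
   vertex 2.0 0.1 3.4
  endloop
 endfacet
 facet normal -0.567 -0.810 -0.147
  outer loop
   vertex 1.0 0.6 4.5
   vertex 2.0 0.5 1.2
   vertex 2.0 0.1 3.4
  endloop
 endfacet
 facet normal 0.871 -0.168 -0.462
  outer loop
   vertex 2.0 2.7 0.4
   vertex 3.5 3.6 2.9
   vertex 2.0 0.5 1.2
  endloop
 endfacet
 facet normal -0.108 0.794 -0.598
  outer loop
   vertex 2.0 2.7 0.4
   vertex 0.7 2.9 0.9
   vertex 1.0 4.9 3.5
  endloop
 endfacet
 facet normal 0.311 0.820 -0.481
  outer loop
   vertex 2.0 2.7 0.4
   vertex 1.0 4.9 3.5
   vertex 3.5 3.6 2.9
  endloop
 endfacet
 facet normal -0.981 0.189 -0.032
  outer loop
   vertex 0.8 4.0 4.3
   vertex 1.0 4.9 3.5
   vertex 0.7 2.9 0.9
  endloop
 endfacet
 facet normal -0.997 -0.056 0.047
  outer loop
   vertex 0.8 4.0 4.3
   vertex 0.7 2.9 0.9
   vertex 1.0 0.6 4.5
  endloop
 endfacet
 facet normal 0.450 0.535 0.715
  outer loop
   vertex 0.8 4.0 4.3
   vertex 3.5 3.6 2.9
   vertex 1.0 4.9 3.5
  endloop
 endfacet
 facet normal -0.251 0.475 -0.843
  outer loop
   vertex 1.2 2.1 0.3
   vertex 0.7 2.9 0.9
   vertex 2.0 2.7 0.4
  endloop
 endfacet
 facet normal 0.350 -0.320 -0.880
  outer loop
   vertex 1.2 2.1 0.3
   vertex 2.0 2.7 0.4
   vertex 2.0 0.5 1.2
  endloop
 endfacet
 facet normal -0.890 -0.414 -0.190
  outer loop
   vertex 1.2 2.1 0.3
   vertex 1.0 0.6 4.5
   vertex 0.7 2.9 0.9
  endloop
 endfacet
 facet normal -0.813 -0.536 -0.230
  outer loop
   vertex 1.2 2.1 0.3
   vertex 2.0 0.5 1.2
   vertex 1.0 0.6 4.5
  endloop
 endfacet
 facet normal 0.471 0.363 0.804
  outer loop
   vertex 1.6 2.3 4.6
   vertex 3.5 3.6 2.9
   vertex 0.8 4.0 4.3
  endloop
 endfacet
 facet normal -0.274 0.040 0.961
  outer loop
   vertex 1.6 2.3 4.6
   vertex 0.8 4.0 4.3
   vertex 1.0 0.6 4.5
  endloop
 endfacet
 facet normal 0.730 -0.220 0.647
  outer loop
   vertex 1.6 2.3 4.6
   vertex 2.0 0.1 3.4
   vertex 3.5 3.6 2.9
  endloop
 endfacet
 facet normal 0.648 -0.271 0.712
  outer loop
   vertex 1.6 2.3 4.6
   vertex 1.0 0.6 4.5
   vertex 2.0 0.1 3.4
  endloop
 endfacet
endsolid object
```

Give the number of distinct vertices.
10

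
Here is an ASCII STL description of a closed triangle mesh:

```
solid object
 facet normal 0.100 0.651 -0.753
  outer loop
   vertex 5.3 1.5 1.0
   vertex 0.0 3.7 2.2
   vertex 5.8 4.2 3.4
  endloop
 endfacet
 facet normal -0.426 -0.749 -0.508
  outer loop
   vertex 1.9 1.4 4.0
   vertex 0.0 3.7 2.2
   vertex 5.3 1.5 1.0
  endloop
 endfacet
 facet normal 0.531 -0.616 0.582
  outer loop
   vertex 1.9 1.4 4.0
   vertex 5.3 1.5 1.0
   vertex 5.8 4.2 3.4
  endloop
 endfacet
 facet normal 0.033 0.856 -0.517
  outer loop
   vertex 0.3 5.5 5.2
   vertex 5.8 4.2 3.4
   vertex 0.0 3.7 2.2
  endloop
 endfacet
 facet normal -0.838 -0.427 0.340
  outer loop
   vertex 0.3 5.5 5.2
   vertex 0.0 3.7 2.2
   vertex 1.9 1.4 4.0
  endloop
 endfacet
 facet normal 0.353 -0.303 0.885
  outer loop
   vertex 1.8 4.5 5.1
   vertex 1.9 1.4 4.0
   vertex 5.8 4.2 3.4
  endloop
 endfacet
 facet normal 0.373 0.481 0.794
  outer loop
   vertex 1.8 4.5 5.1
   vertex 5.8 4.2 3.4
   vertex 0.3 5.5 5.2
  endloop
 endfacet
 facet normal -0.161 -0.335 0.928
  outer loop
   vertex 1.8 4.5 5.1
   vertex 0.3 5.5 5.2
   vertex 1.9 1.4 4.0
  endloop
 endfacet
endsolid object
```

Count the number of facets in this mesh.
8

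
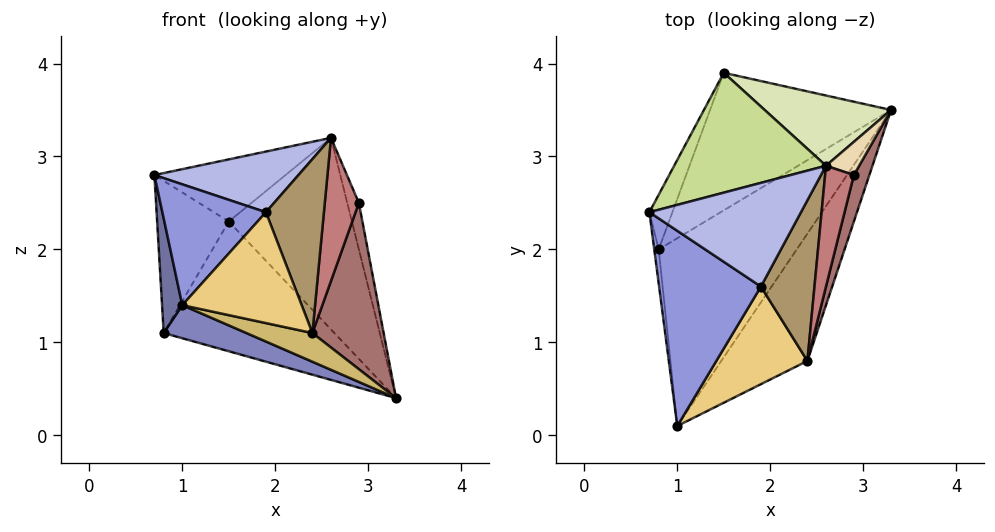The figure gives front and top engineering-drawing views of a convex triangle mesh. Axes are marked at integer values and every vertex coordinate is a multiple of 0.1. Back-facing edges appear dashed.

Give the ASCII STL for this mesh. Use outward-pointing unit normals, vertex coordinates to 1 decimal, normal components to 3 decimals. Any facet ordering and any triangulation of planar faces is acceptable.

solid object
 facet normal -0.993 -0.110 -0.033
  outer loop
   vertex 0.8 2.0 1.1
   vertex 1.0 0.1 1.4
   vertex 0.7 2.4 2.8
  endloop
 endfacet
 facet normal -0.169 -0.171 -0.971
  outer loop
   vertex 0.8 2.0 1.1
   vertex 3.3 3.5 0.4
   vertex 1.0 0.1 1.4
  endloop
 endfacet
 facet normal -0.067 -0.525 0.848
  outer loop
   vertex 1.9 1.6 2.4
   vertex 0.7 2.4 2.8
   vertex 1.0 0.1 1.4
  endloop
 endfacet
 facet normal -0.049 -0.504 0.862
  outer loop
   vertex 1.9 1.6 2.4
   vertex 2.6 2.9 3.2
   vertex 0.7 2.4 2.8
  endloop
 endfacet
 facet normal -0.892 0.425 -0.152
  outer loop
   vertex 1.5 3.9 2.3
   vertex 0.8 2.0 1.1
   vertex 0.7 2.4 2.8
  endloop
 endfacet
 facet normal -0.524 0.584 -0.620
  outer loop
   vertex 1.5 3.9 2.3
   vertex 3.3 3.5 0.4
   vertex 0.8 2.0 1.1
  endloop
 endfacet
 facet normal -0.294 0.440 0.848
  outer loop
   vertex 1.5 3.9 2.3
   vertex 0.7 2.4 2.8
   vertex 2.6 2.9 3.2
  endloop
 endfacet
 facet normal 0.496 0.815 0.299
  outer loop
   vertex 1.5 3.9 2.3
   vertex 2.6 2.9 3.2
   vertex 3.3 3.5 0.4
  endloop
 endfacet
 facet normal 0.507 -0.633 0.585
  outer loop
   vertex 2.4 0.8 1.1
   vertex 2.6 2.9 3.2
   vertex 1.9 1.6 2.4
  endloop
 endfacet
 facet normal -0.099 -0.219 -0.971
  outer loop
   vertex 2.4 0.8 1.1
   vertex 1.0 0.1 1.4
   vertex 3.3 3.5 0.4
  endloop
 endfacet
 facet normal 0.459 -0.667 0.587
  outer loop
   vertex 2.4 0.8 1.1
   vertex 1.9 1.6 2.4
   vertex 1.0 0.1 1.4
  endloop
 endfacet
 facet normal 0.852 0.426 0.304
  outer loop
   vertex 2.9 2.8 2.5
   vertex 3.3 3.5 0.4
   vertex 2.6 2.9 3.2
  endloop
 endfacet
 facet normal 0.952 -0.296 0.083
  outer loop
   vertex 2.9 2.8 2.5
   vertex 2.4 0.8 1.1
   vertex 3.3 3.5 0.4
  endloop
 endfacet
 facet normal 0.781 -0.477 0.403
  outer loop
   vertex 2.9 2.8 2.5
   vertex 2.6 2.9 3.2
   vertex 2.4 0.8 1.1
  endloop
 endfacet
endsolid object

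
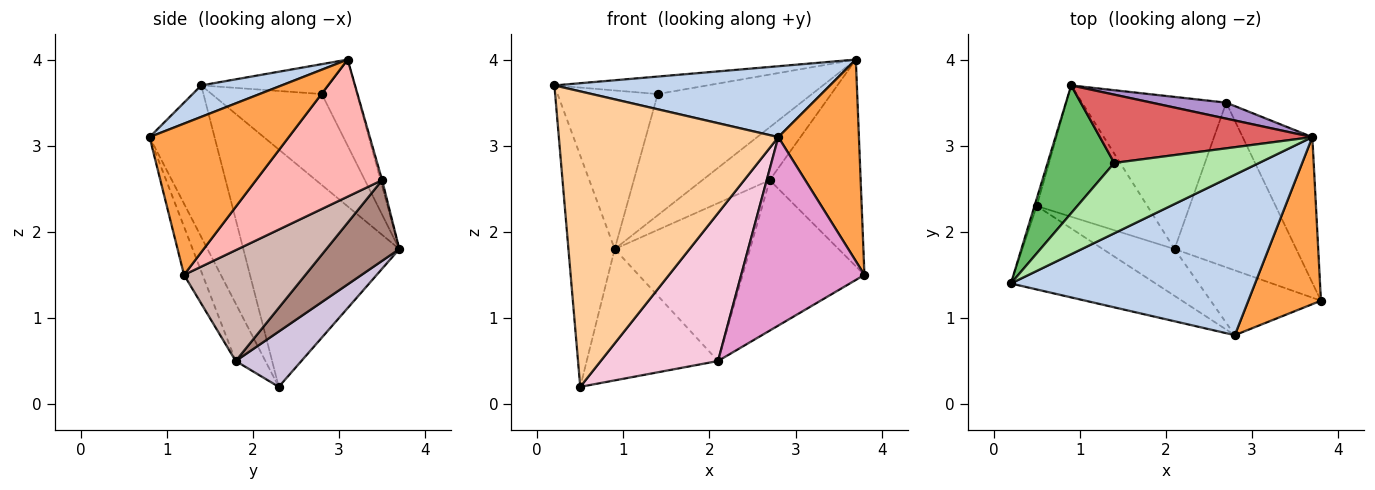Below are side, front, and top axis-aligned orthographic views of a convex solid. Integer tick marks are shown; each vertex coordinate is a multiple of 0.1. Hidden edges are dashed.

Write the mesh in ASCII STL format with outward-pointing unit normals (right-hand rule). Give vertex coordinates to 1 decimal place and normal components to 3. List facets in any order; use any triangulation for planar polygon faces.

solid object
 facet normal -0.959 0.284 -0.009
  outer loop
   vertex 0.5 2.3 0.2
   vertex 0.2 1.4 3.7
   vertex 0.9 3.7 1.8
  endloop
 endfacet
 facet normal 0.117 -0.401 0.908
  outer loop
   vertex 2.8 0.8 3.1
   vertex 3.7 3.1 4.0
   vertex 0.2 1.4 3.7
  endloop
 endfacet
 facet normal 0.799 -0.463 0.384
  outer loop
   vertex 2.8 0.8 3.1
   vertex 3.8 1.2 1.5
   vertex 3.7 3.1 4.0
  endloop
 endfacet
 facet normal -0.274 -0.926 -0.261
  outer loop
   vertex 2.8 0.8 3.1
   vertex 0.2 1.4 3.7
   vertex 0.5 2.3 0.2
  endloop
 endfacet
 facet normal -0.650 0.592 0.476
  outer loop
   vertex 1.4 2.8 3.6
   vertex 0.9 3.7 1.8
   vertex 0.2 1.4 3.7
  endloop
 endfacet
 facet normal -0.196 0.236 0.952
  outer loop
   vertex 1.4 2.8 3.6
   vertex 0.2 1.4 3.7
   vertex 3.7 3.1 4.0
  endloop
 endfacet
 facet normal -0.195 0.854 0.481
  outer loop
   vertex 1.4 2.8 3.6
   vertex 3.7 3.1 4.0
   vertex 0.9 3.7 1.8
  endloop
 endfacet
 facet normal 0.750 0.541 -0.381
  outer loop
   vertex 2.7 3.5 2.6
   vertex 3.7 3.1 4.0
   vertex 3.8 1.2 1.5
  endloop
 endfacet
 facet normal -0.022 0.957 0.289
  outer loop
   vertex 2.7 3.5 2.6
   vertex 0.9 3.7 1.8
   vertex 3.7 3.1 4.0
  endloop
 endfacet
 facet normal 0.333 0.667 -0.667
  outer loop
   vertex 2.1 1.8 0.5
   vertex 0.5 2.3 0.2
   vertex 0.9 3.7 1.8
  endloop
 endfacet
 facet normal 0.362 0.671 -0.647
  outer loop
   vertex 2.1 1.8 0.5
   vertex 0.9 3.7 1.8
   vertex 2.7 3.5 2.6
  endloop
 endfacet
 facet normal 0.558 0.560 -0.613
  outer loop
   vertex 2.1 1.8 0.5
   vertex 2.7 3.5 2.6
   vertex 3.8 1.2 1.5
  endloop
 endfacet
 facet normal -0.141 -0.936 -0.322
  outer loop
   vertex 2.1 1.8 0.5
   vertex 3.8 1.2 1.5
   vertex 2.8 0.8 3.1
  endloop
 endfacet
 facet normal -0.235 -0.927 -0.293
  outer loop
   vertex 2.1 1.8 0.5
   vertex 2.8 0.8 3.1
   vertex 0.5 2.3 0.2
  endloop
 endfacet
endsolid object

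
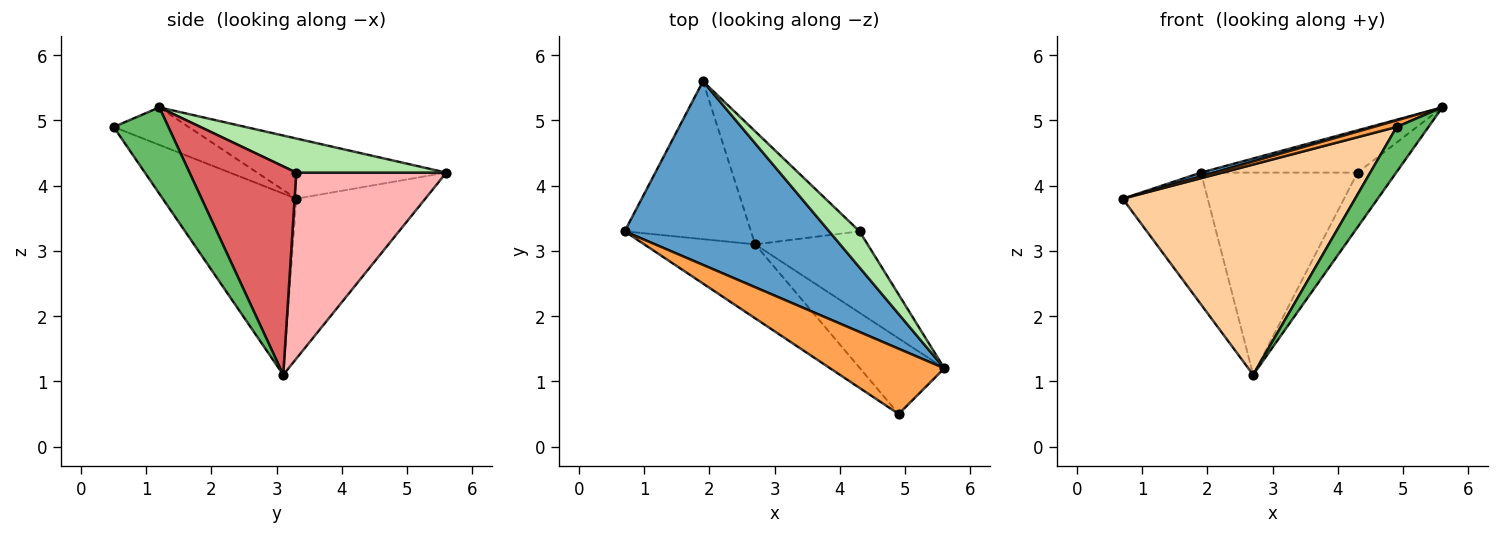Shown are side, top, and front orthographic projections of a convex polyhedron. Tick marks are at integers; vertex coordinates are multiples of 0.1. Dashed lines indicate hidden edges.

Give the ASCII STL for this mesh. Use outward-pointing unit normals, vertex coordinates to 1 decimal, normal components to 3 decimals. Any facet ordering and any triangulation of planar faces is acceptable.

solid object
 facet normal -0.282 -0.019 0.959
  outer loop
   vertex 1.9 5.6 4.2
   vertex 0.7 3.3 3.8
   vertex 5.6 1.2 5.2
  endloop
 endfacet
 facet normal -0.697 0.459 -0.550
  outer loop
   vertex 2.7 3.1 1.1
   vertex 0.7 3.3 3.8
   vertex 1.9 5.6 4.2
  endloop
 endfacet
 facet normal -0.311 -0.095 0.946
  outer loop
   vertex 4.9 0.5 4.9
   vertex 5.6 1.2 5.2
   vertex 0.7 3.3 3.8
  endloop
 endfacet
 facet normal -0.477 -0.829 -0.292
  outer loop
   vertex 4.9 0.5 4.9
   vertex 0.7 3.3 3.8
   vertex 2.7 3.1 1.1
  endloop
 endfacet
 facet normal 0.661 -0.384 -0.645
  outer loop
   vertex 4.9 0.5 4.9
   vertex 2.7 3.1 1.1
   vertex 5.6 1.2 5.2
  endloop
 endfacet
 facet normal 0.589 0.615 0.525
  outer loop
   vertex 4.3 3.3 4.2
   vertex 1.9 5.6 4.2
   vertex 5.6 1.2 5.2
  endloop
 endfacet
 facet normal 0.839 0.304 -0.452
  outer loop
   vertex 4.3 3.3 4.2
   vertex 5.6 1.2 5.2
   vertex 2.7 3.1 1.1
  endloop
 endfacet
 facet normal 0.642 0.669 -0.374
  outer loop
   vertex 4.3 3.3 4.2
   vertex 2.7 3.1 1.1
   vertex 1.9 5.6 4.2
  endloop
 endfacet
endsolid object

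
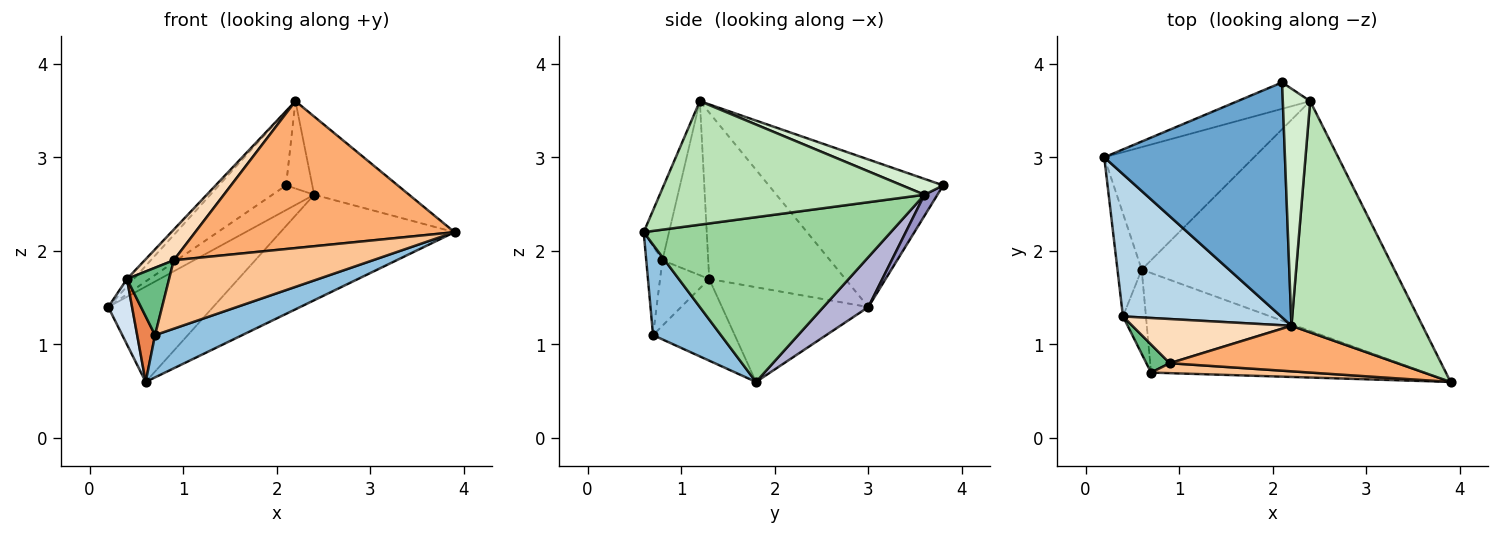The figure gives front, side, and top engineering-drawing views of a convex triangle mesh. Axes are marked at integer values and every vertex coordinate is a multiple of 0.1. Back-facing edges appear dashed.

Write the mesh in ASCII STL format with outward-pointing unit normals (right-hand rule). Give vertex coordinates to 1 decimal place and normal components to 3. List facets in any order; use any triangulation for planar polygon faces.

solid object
 facet normal -0.615 0.237 0.752
  outer loop
   vertex 2.2 1.2 3.6
   vertex 2.1 3.8 2.7
   vertex 0.2 3.0 1.4
  endloop
 endfacet
 facet normal 0.291 -0.374 -0.881
  outer loop
   vertex 0.6 1.8 0.6
   vertex 3.9 0.6 2.2
   vertex 0.7 0.7 1.1
  endloop
 endfacet
 facet normal -0.725 0.036 0.688
  outer loop
   vertex 0.4 1.3 1.7
   vertex 2.2 1.2 3.6
   vertex 0.2 3.0 1.4
  endloop
 endfacet
 facet normal -0.957 -0.156 -0.245
  outer loop
   vertex 0.4 1.3 1.7
   vertex 0.2 3.0 1.4
   vertex 0.6 1.8 0.6
  endloop
 endfacet
 facet normal -0.942 -0.206 -0.265
  outer loop
   vertex 0.4 1.3 1.7
   vertex 0.6 1.8 0.6
   vertex 0.7 0.7 1.1
  endloop
 endfacet
 facet normal -0.093 -0.951 0.295
  outer loop
   vertex 0.9 0.8 1.9
   vertex 3.9 0.6 2.2
   vertex 2.2 1.2 3.6
  endloop
 endfacet
 facet normal -0.080 -0.986 0.143
  outer loop
   vertex 0.9 0.8 1.9
   vertex 0.7 0.7 1.1
   vertex 3.9 0.6 2.2
  endloop
 endfacet
 facet normal -0.668 -0.424 0.611
  outer loop
   vertex 0.9 0.8 1.9
   vertex 2.2 1.2 3.6
   vertex 0.4 1.3 1.7
  endloop
 endfacet
 facet normal -0.733 -0.628 0.262
  outer loop
   vertex 0.9 0.8 1.9
   vertex 0.4 1.3 1.7
   vertex 0.7 0.7 1.1
  endloop
 endfacet
 facet normal 0.510 0.359 -0.782
  outer loop
   vertex 2.4 3.6 2.6
   vertex 3.9 0.6 2.2
   vertex 0.6 1.8 0.6
  endloop
 endfacet
 facet normal 0.666 0.239 0.707
  outer loop
   vertex 2.4 3.6 2.6
   vertex 2.2 1.2 3.6
   vertex 3.9 0.6 2.2
  endloop
 endfacet
 facet normal 0.477 0.304 0.825
  outer loop
   vertex 2.4 3.6 2.6
   vertex 2.1 3.8 2.7
   vertex 2.2 1.2 3.6
  endloop
 endfacet
 facet normal 0.207 0.668 -0.714
  outer loop
   vertex 2.4 3.6 2.6
   vertex 0.2 3.0 1.4
   vertex 2.1 3.8 2.7
  endloop
 endfacet
 facet normal 0.254 0.594 -0.763
  outer loop
   vertex 2.4 3.6 2.6
   vertex 0.6 1.8 0.6
   vertex 0.2 3.0 1.4
  endloop
 endfacet
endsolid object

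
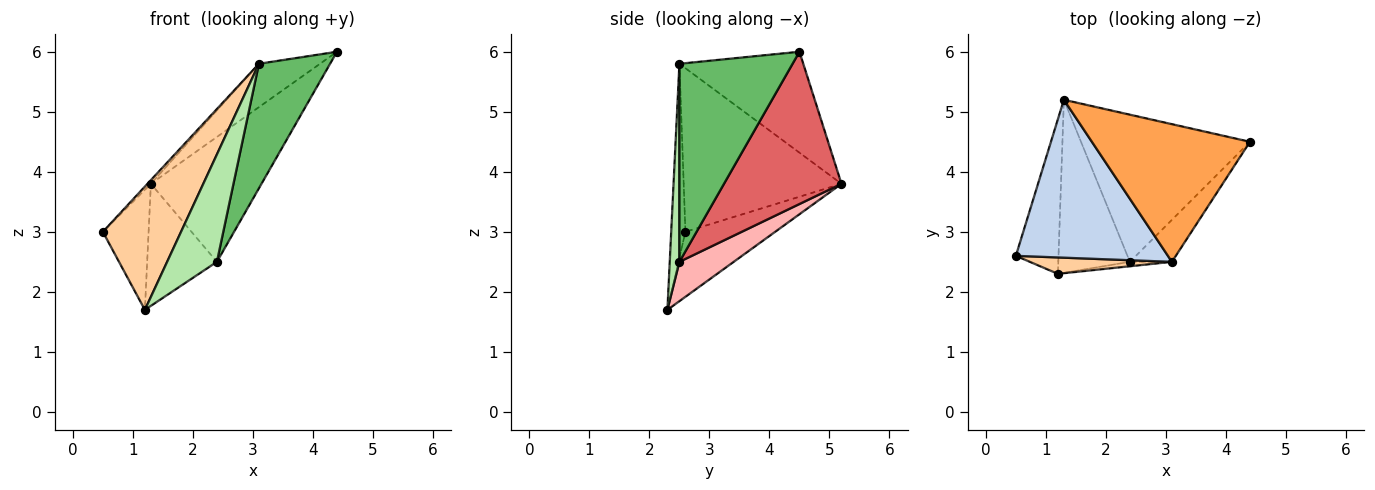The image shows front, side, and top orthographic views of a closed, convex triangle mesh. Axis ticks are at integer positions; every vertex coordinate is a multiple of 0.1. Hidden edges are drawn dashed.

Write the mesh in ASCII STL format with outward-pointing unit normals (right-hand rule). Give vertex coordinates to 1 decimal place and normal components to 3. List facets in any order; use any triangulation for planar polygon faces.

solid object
 facet normal -0.769 0.392 -0.505
  outer loop
   vertex 1.2 2.3 1.7
   vertex 0.5 2.6 3.0
   vertex 1.3 5.2 3.8
  endloop
 endfacet
 facet normal -0.732 0.016 0.681
  outer loop
   vertex 3.1 2.5 5.8
   vertex 1.3 5.2 3.8
   vertex 0.5 2.6 3.0
  endloop
 endfacet
 facet normal -0.520 0.257 0.815
  outer loop
   vertex 3.1 2.5 5.8
   vertex 4.4 4.5 6.0
   vertex 1.3 5.2 3.8
  endloop
 endfacet
 facet normal -0.177 -0.976 0.130
  outer loop
   vertex 3.1 2.5 5.8
   vertex 0.5 2.6 3.0
   vertex 1.2 2.3 1.7
  endloop
 endfacet
 facet normal 0.833 -0.524 -0.177
  outer loop
   vertex 2.4 2.5 2.5
   vertex 4.4 4.5 6.0
   vertex 3.1 2.5 5.8
  endloop
 endfacet
 facet normal 0.190 -0.981 -0.040
  outer loop
   vertex 2.4 2.5 2.5
   vertex 3.1 2.5 5.8
   vertex 1.2 2.3 1.7
  endloop
 endfacet
 facet normal 0.566 0.533 -0.628
  outer loop
   vertex 2.4 2.5 2.5
   vertex 1.3 5.2 3.8
   vertex 4.4 4.5 6.0
  endloop
 endfacet
 facet normal 0.409 0.526 -0.746
  outer loop
   vertex 2.4 2.5 2.5
   vertex 1.2 2.3 1.7
   vertex 1.3 5.2 3.8
  endloop
 endfacet
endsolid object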